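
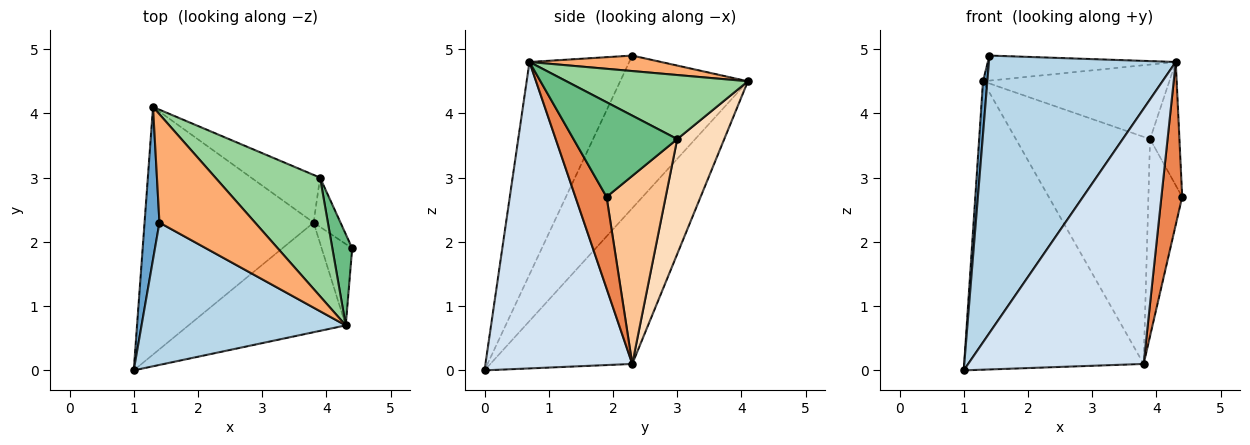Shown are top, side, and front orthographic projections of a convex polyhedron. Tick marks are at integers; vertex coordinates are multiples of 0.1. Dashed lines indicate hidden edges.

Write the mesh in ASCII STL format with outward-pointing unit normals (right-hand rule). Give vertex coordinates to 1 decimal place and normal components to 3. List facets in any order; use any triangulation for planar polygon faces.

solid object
 facet normal -0.995 -0.034 0.097
  outer loop
   vertex 1.4 2.3 4.9
   vertex 1.3 4.1 4.5
   vertex 1.0 0.0 0.0
  endloop
 endfacet
 facet normal -0.515 0.651 -0.559
  outer loop
   vertex 3.8 2.3 0.1
   vertex 1.0 0.0 0.0
   vertex 1.3 4.1 4.5
  endloop
 endfacet
 facet normal -0.429 -0.804 0.412
  outer loop
   vertex 4.3 0.7 4.8
   vertex 1.4 2.3 4.9
   vertex 1.0 0.0 0.0
  endloop
 endfacet
 facet normal 0.610 -0.728 -0.313
  outer loop
   vertex 4.3 0.7 4.8
   vertex 1.0 0.0 0.0
   vertex 3.8 2.3 0.1
  endloop
 endfacet
 facet normal 0.802 -0.535 -0.267
  outer loop
   vertex 4.3 0.7 4.8
   vertex 3.8 2.3 0.1
   vertex 4.4 1.9 2.7
  endloop
 endfacet
 facet normal 0.156 0.223 0.962
  outer loop
   vertex 4.3 0.7 4.8
   vertex 1.3 4.1 4.5
   vertex 1.4 2.3 4.9
  endloop
 endfacet
 facet normal 0.862 0.492 -0.123
  outer loop
   vertex 3.9 3.0 3.6
   vertex 4.4 1.9 2.7
   vertex 3.8 2.3 0.1
  endloop
 endfacet
 facet normal 0.324 0.926 -0.194
  outer loop
   vertex 3.9 3.0 3.6
   vertex 3.8 2.3 0.1
   vertex 1.3 4.1 4.5
  endloop
 endfacet
 facet normal 0.943 0.267 0.198
  outer loop
   vertex 3.9 3.0 3.6
   vertex 4.3 0.7 4.8
   vertex 4.4 1.9 2.7
  endloop
 endfacet
 facet normal 0.460 0.472 0.752
  outer loop
   vertex 3.9 3.0 3.6
   vertex 1.3 4.1 4.5
   vertex 4.3 0.7 4.8
  endloop
 endfacet
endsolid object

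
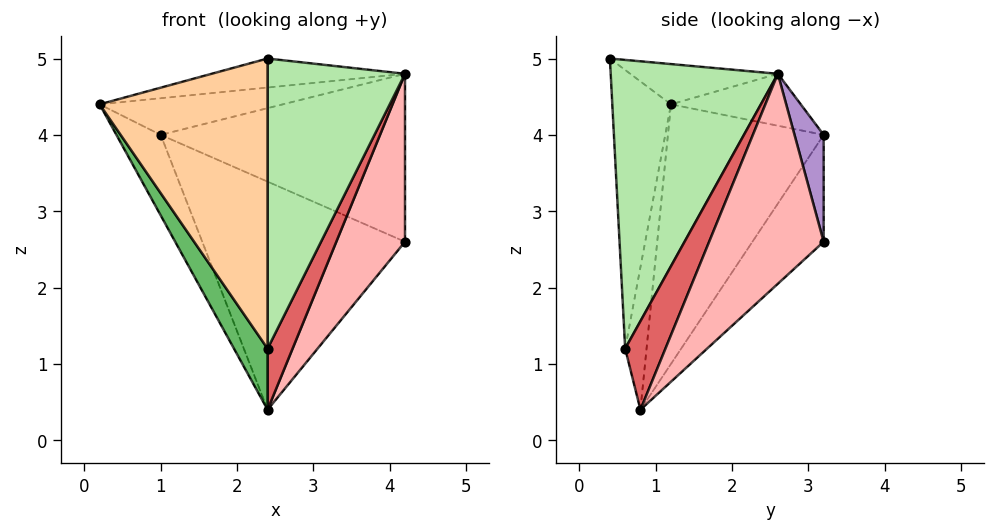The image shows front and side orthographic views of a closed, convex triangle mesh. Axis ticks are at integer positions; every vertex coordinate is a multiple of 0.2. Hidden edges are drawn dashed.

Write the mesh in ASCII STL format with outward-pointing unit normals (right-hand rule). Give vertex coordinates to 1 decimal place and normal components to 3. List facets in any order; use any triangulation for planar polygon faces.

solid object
 facet normal -0.177 0.232 0.957
  outer loop
   vertex 2.4 0.4 5.0
   vertex 4.2 2.6 4.8
   vertex 0.2 1.2 4.4
  endloop
 endfacet
 facet normal -0.187 0.264 0.946
  outer loop
   vertex 1.0 3.2 4.0
   vertex 0.2 1.2 4.4
   vertex 4.2 2.6 4.8
  endloop
 endfacet
 facet normal -0.841 0.239 -0.486
  outer loop
   vertex 1.0 3.2 4.0
   vertex 2.4 0.8 0.4
   vertex 0.2 1.2 4.4
  endloop
 endfacet
 facet normal -0.329 -0.943 -0.050
  outer loop
   vertex 2.4 0.6 1.2
   vertex 2.4 0.4 5.0
   vertex 0.2 1.2 4.4
  endloop
 endfacet
 facet normal -0.525 -0.825 -0.206
  outer loop
   vertex 2.4 0.6 1.2
   vertex 0.2 1.2 4.4
   vertex 2.4 0.8 0.4
  endloop
 endfacet
 facet normal 0.772 -0.635 -0.033
  outer loop
   vertex 2.4 0.6 1.2
   vertex 4.2 2.6 4.8
   vertex 2.4 0.4 5.0
  endloop
 endfacet
 facet normal 0.842 -0.523 -0.131
  outer loop
   vertex 2.4 0.6 1.2
   vertex 2.4 0.8 0.4
   vertex 4.2 2.6 4.8
  endloop
 endfacet
 facet normal 0.849 -0.510 -0.139
  outer loop
   vertex 4.2 3.2 2.6
   vertex 4.2 2.6 4.8
   vertex 2.4 0.8 0.4
  endloop
 endfacet
 facet normal 0.114 0.958 0.261
  outer loop
   vertex 4.2 3.2 2.6
   vertex 1.0 3.2 4.0
   vertex 4.2 2.6 4.8
  endloop
 endfacet
 facet normal -0.264 0.752 -0.604
  outer loop
   vertex 4.2 3.2 2.6
   vertex 2.4 0.8 0.4
   vertex 1.0 3.2 4.0
  endloop
 endfacet
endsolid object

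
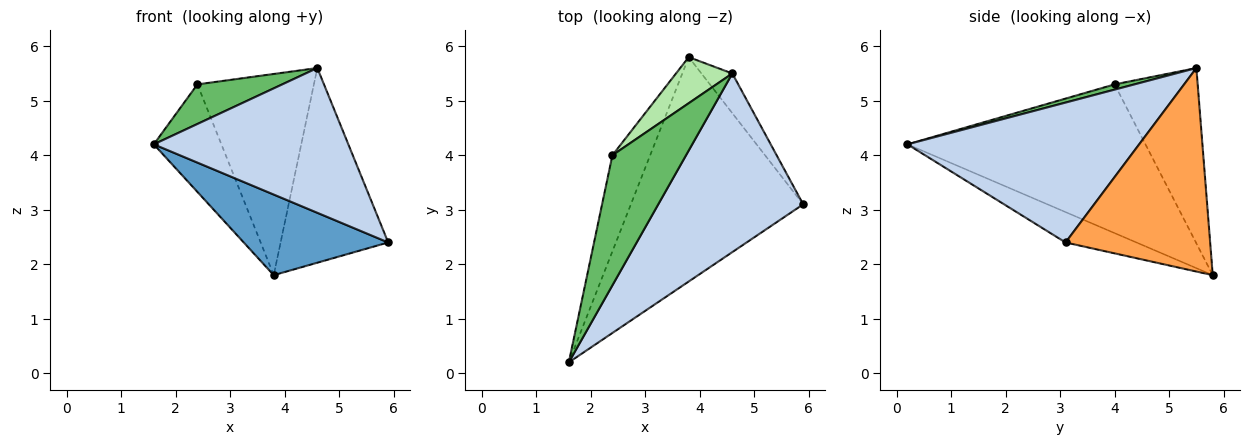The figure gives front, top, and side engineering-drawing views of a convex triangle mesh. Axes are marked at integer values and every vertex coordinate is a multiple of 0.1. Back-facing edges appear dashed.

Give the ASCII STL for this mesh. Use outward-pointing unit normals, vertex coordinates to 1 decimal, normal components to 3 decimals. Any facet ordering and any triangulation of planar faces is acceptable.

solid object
 facet normal -0.164 -0.334 -0.928
  outer loop
   vertex 3.8 5.8 1.8
   vertex 5.9 3.1 2.4
   vertex 1.6 0.2 4.2
  endloop
 endfacet
 facet normal 0.600 -0.504 0.622
  outer loop
   vertex 4.6 5.5 5.6
   vertex 1.6 0.2 4.2
   vertex 5.9 3.1 2.4
  endloop
 endfacet
 facet normal 0.796 0.593 -0.121
  outer loop
   vertex 4.6 5.5 5.6
   vertex 5.9 3.1 2.4
   vertex 3.8 5.8 1.8
  endloop
 endfacet
 facet normal -0.934 0.265 -0.237
  outer loop
   vertex 2.4 4.0 5.3
   vertex 3.8 5.8 1.8
   vertex 1.6 0.2 4.2
  endloop
 endfacet
 facet normal 0.068 -0.291 0.954
  outer loop
   vertex 2.4 4.0 5.3
   vertex 1.6 0.2 4.2
   vertex 4.6 5.5 5.6
  endloop
 endfacet
 facet normal -0.571 0.800 0.183
  outer loop
   vertex 2.4 4.0 5.3
   vertex 4.6 5.5 5.6
   vertex 3.8 5.8 1.8
  endloop
 endfacet
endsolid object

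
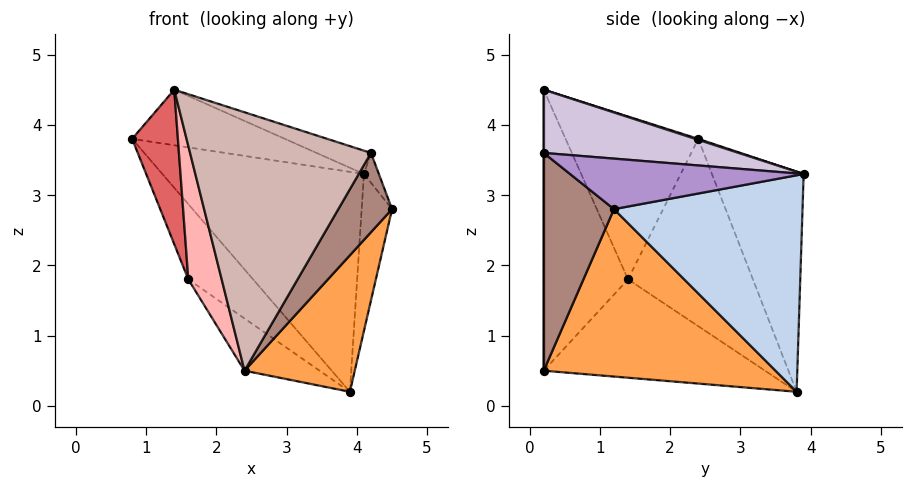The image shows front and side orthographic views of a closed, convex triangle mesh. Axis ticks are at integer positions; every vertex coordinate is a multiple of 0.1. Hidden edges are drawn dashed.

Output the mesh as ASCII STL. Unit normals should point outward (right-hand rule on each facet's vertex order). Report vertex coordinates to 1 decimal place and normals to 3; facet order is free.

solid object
 facet normal -0.414 0.910 -0.003
  outer loop
   vertex 3.9 3.8 0.2
   vertex 0.8 2.4 3.8
   vertex 4.1 3.9 3.3
  endloop
 endfacet
 facet normal 0.985 0.159 -0.069
  outer loop
   vertex 3.9 3.8 0.2
   vertex 4.1 3.9 3.3
   vertex 4.5 1.2 2.8
  endloop
 endfacet
 facet normal 0.761 -0.362 -0.538
  outer loop
   vertex 2.4 0.2 0.5
   vertex 3.9 3.8 0.2
   vertex 4.5 1.2 2.8
  endloop
 endfacet
 facet normal 0.006 0.305 0.952
  outer loop
   vertex 1.4 0.2 4.5
   vertex 4.1 3.9 3.3
   vertex 0.8 2.4 3.8
  endloop
 endfacet
 facet normal -0.766 0.397 -0.505
  outer loop
   vertex 1.6 1.4 1.8
   vertex 0.8 2.4 3.8
   vertex 3.9 3.8 0.2
  endloop
 endfacet
 facet normal -0.711 0.241 -0.660
  outer loop
   vertex 1.6 1.4 1.8
   vertex 3.9 3.8 0.2
   vertex 2.4 0.2 0.5
  endloop
 endfacet
 facet normal -0.924 -0.319 -0.210
  outer loop
   vertex 1.6 1.4 1.8
   vertex 1.4 0.2 4.5
   vertex 0.8 2.4 3.8
  endloop
 endfacet
 facet normal -0.906 -0.358 -0.226
  outer loop
   vertex 1.6 1.4 1.8
   vertex 2.4 0.2 0.5
   vertex 1.4 0.2 4.5
  endloop
 endfacet
 facet normal 0.909 0.058 0.413
  outer loop
   vertex 4.2 0.2 3.6
   vertex 4.5 1.2 2.8
   vertex 4.1 3.9 3.3
  endloop
 endfacet
 facet normal 0.305 0.085 0.949
  outer loop
   vertex 4.2 0.2 3.6
   vertex 4.1 3.9 3.3
   vertex 1.4 0.2 4.5
  endloop
 endfacet
 facet normal 0.721 -0.552 -0.419
  outer loop
   vertex 4.2 0.2 3.6
   vertex 2.4 0.2 0.5
   vertex 4.5 1.2 2.8
  endloop
 endfacet
 facet normal 0.000 -1.000 0.000
  outer loop
   vertex 4.2 0.2 3.6
   vertex 1.4 0.2 4.5
   vertex 2.4 0.2 0.5
  endloop
 endfacet
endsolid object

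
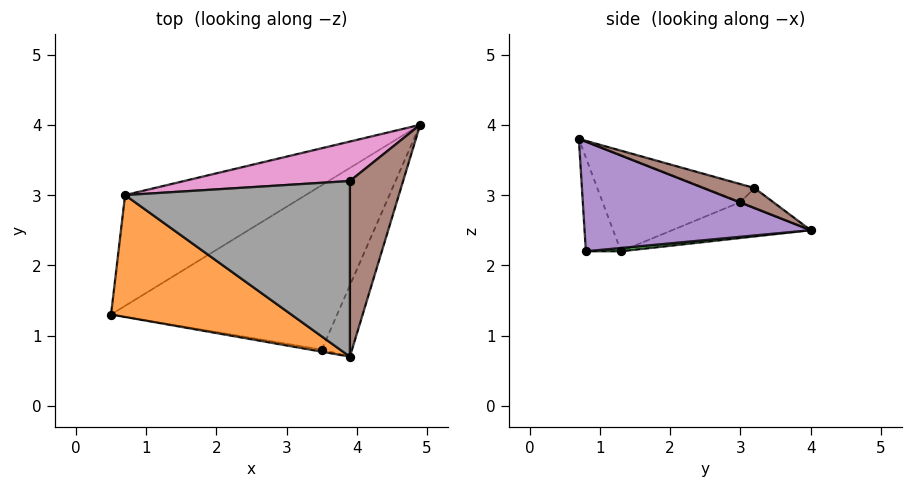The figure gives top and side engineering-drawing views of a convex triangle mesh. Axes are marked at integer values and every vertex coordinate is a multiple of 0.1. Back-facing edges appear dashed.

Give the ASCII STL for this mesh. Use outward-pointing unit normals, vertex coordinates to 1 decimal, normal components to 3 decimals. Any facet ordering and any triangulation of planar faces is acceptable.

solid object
 facet normal -0.179 0.393 -0.902
  outer loop
   vertex 0.7 3.0 2.9
   vertex 4.9 4.0 2.5
   vertex 0.5 1.3 2.2
  endloop
 endfacet
 facet normal -0.449 -0.295 0.844
  outer loop
   vertex 0.7 3.0 2.9
   vertex 0.5 1.3 2.2
   vertex 3.9 0.7 3.8
  endloop
 endfacet
 facet normal 0.015 0.087 -0.996
  outer loop
   vertex 3.5 0.8 2.2
   vertex 0.5 1.3 2.2
   vertex 4.9 4.0 2.5
  endloop
 endfacet
 facet normal -0.164 -0.986 -0.021
  outer loop
   vertex 3.5 0.8 2.2
   vertex 3.9 0.7 3.8
   vertex 0.5 1.3 2.2
  endloop
 endfacet
 facet normal 0.896 -0.369 -0.247
  outer loop
   vertex 3.5 0.8 2.2
   vertex 4.9 4.0 2.5
   vertex 3.9 0.7 3.8
  endloop
 endfacet
 facet normal 0.340 0.254 0.905
  outer loop
   vertex 3.9 3.2 3.1
   vertex 3.9 0.7 3.8
   vertex 4.9 4.0 2.5
  endloop
 endfacet
 facet normal -0.088 0.666 0.741
  outer loop
   vertex 3.9 3.2 3.1
   vertex 4.9 4.0 2.5
   vertex 0.7 3.0 2.9
  endloop
 endfacet
 facet normal -0.077 0.269 0.960
  outer loop
   vertex 3.9 3.2 3.1
   vertex 0.7 3.0 2.9
   vertex 3.9 0.7 3.8
  endloop
 endfacet
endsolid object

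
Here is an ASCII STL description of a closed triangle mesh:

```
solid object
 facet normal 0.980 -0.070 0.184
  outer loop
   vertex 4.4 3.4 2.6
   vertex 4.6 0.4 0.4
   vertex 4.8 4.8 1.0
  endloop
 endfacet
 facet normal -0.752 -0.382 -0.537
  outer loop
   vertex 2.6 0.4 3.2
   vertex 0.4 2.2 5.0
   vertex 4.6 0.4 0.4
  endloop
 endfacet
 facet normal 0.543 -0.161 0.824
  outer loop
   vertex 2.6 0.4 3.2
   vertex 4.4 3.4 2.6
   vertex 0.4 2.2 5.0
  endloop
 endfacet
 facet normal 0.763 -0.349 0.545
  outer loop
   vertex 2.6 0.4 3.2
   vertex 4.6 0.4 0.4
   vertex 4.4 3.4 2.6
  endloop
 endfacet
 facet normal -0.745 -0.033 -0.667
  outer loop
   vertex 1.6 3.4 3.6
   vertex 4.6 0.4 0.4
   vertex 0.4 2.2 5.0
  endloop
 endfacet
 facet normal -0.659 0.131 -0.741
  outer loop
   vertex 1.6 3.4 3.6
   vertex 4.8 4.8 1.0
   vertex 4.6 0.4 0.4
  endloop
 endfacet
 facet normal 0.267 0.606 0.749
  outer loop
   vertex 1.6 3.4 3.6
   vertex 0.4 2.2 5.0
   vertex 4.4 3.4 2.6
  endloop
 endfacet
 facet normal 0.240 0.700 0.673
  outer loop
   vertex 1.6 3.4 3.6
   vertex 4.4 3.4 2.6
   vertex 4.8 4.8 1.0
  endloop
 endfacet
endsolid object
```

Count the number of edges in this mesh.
12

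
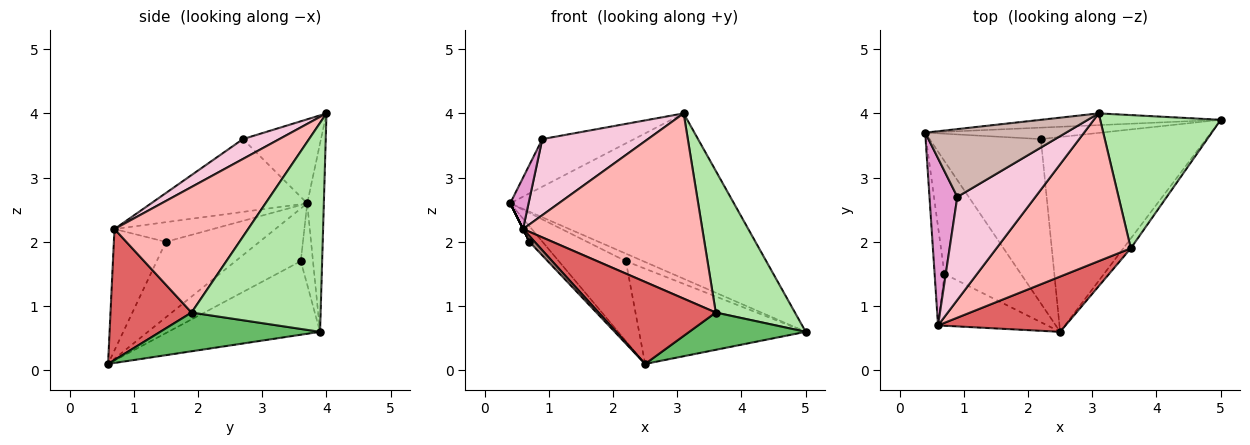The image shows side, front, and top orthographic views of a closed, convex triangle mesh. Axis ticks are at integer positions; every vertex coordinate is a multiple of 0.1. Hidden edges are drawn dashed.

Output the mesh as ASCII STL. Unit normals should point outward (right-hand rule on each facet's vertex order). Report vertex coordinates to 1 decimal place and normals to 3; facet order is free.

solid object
 facet normal -0.074 0.995 -0.071
  outer loop
   vertex 3.1 4.0 4.0
   vertex 5.0 3.9 0.6
   vertex 0.4 3.7 2.6
  endloop
 endfacet
 facet normal -0.361 0.513 -0.779
  outer loop
   vertex 2.2 3.6 1.7
   vertex 0.4 3.7 2.6
   vertex 5.0 3.9 0.6
  endloop
 endfacet
 facet normal -0.391 0.402 -0.828
  outer loop
   vertex 2.2 3.6 1.7
   vertex 2.5 0.6 0.1
   vertex 0.4 3.7 2.6
  endloop
 endfacet
 facet normal -0.371 0.408 -0.834
  outer loop
   vertex 2.2 3.6 1.7
   vertex 5.0 3.9 0.6
   vertex 2.5 0.6 0.1
  endloop
 endfacet
 facet normal 0.799 -0.582 -0.153
  outer loop
   vertex 3.6 1.9 0.9
   vertex 2.5 0.6 0.1
   vertex 5.0 3.9 0.6
  endloop
 endfacet
 facet normal 0.765 -0.469 0.441
  outer loop
   vertex 3.6 1.9 0.9
   vertex 5.0 3.9 0.6
   vertex 3.1 4.0 4.0
  endloop
 endfacet
 facet normal 0.498 -0.719 0.485
  outer loop
   vertex 3.6 1.9 0.9
   vertex 0.6 0.7 2.2
   vertex 2.5 0.6 0.1
  endloop
 endfacet
 facet normal 0.504 -0.675 0.539
  outer loop
   vertex 3.6 1.9 0.9
   vertex 3.1 4.0 4.0
   vertex 0.6 0.7 2.2
  endloop
 endfacet
 facet normal -0.699 0.098 -0.708
  outer loop
   vertex 0.7 1.5 2.0
   vertex 0.4 3.7 2.6
   vertex 2.5 0.6 0.1
  endloop
 endfacet
 facet normal -0.894 0.000 -0.447
  outer loop
   vertex 0.7 1.5 2.0
   vertex 0.6 0.7 2.2
   vertex 0.4 3.7 2.6
  endloop
 endfacet
 facet normal -0.741 -0.074 -0.667
  outer loop
   vertex 0.7 1.5 2.0
   vertex 2.5 0.6 0.1
   vertex 0.6 0.7 2.2
  endloop
 endfacet
 facet normal -0.439 0.516 0.736
  outer loop
   vertex 0.9 2.7 3.6
   vertex 3.1 4.0 4.0
   vertex 0.4 3.7 2.6
  endloop
 endfacet
 facet normal -0.928 -0.109 0.355
  outer loop
   vertex 0.9 2.7 3.6
   vertex 0.4 3.7 2.6
   vertex 0.6 0.7 2.2
  endloop
 endfacet
 facet normal 0.200 -0.582 0.788
  outer loop
   vertex 0.9 2.7 3.6
   vertex 0.6 0.7 2.2
   vertex 3.1 4.0 4.0
  endloop
 endfacet
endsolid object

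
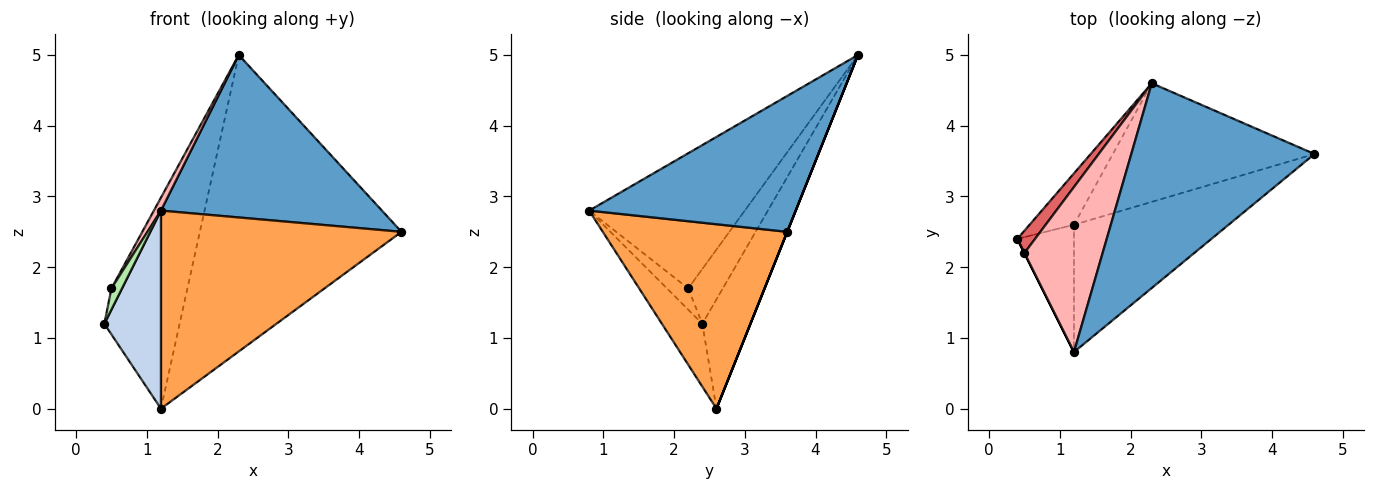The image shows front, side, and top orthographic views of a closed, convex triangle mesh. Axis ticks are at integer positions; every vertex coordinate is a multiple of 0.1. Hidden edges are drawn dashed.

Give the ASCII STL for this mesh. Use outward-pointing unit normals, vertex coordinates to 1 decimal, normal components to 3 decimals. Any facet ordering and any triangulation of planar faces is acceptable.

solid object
 facet normal 0.502 -0.538 0.677
  outer loop
   vertex 2.3 4.6 5.0
   vertex 1.2 0.8 2.8
   vertex 4.6 3.6 2.5
  endloop
 endfacet
 facet normal -0.515 -0.721 -0.464
  outer loop
   vertex 1.2 2.6 0.0
   vertex 1.2 0.8 2.8
   vertex 0.4 2.4 1.2
  endloop
 endfacet
 facet normal 0.542 -0.707 -0.454
  outer loop
   vertex 1.2 2.6 0.0
   vertex 4.6 3.6 2.5
   vertex 1.2 0.8 2.8
  endloop
 endfacet
 facet normal -0.526 0.823 -0.214
  outer loop
   vertex 1.2 2.6 0.0
   vertex 0.4 2.4 1.2
   vertex 2.3 4.6 5.0
  endloop
 endfacet
 facet normal 0.000 0.928 -0.371
  outer loop
   vertex 1.2 2.6 0.0
   vertex 2.3 4.6 5.0
   vertex 4.6 3.6 2.5
  endloop
 endfacet
 facet normal -0.894 -0.447 0.000
  outer loop
   vertex 0.5 2.2 1.7
   vertex 0.4 2.4 1.2
   vertex 1.2 0.8 2.8
  endloop
 endfacet
 facet normal -0.914 0.280 0.295
  outer loop
   vertex 0.5 2.2 1.7
   vertex 2.3 4.6 5.0
   vertex 0.4 2.4 1.2
  endloop
 endfacet
 facet normal -0.865 -0.039 0.500
  outer loop
   vertex 0.5 2.2 1.7
   vertex 1.2 0.8 2.8
   vertex 2.3 4.6 5.0
  endloop
 endfacet
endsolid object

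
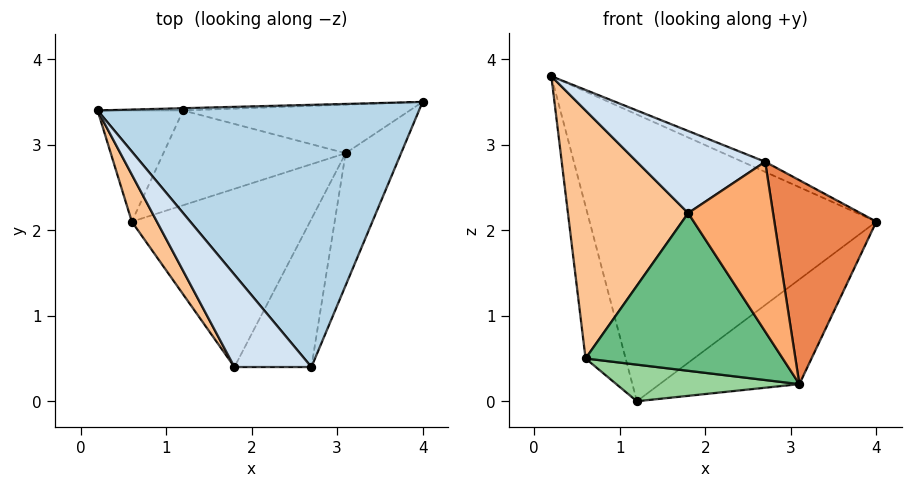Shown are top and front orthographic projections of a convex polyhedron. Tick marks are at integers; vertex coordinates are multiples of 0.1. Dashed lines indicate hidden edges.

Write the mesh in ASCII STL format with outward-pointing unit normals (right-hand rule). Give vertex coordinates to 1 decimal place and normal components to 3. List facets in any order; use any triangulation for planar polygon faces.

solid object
 facet normal -0.030 1.000 -0.008
  outer loop
   vertex 1.2 3.4 0.0
   vertex 0.2 3.4 3.8
   vertex 4.0 3.5 2.1
  endloop
 endfacet
 facet normal 0.272 0.873 -0.405
  outer loop
   vertex 3.1 2.9 0.2
   vertex 1.2 3.4 0.0
   vertex 4.0 3.5 2.1
  endloop
 endfacet
 facet normal 0.407 0.035 0.913
  outer loop
   vertex 2.7 0.4 2.8
   vertex 4.0 3.5 2.1
   vertex 0.2 3.4 3.8
  endloop
 endfacet
 facet normal -0.446 -0.595 0.669
  outer loop
   vertex 2.7 0.4 2.8
   vertex 0.2 3.4 3.8
   vertex 1.8 0.4 2.2
  endloop
 endfacet
 facet normal 0.863 -0.424 -0.275
  outer loop
   vertex 2.7 0.4 2.8
   vertex 3.1 2.9 0.2
   vertex 4.0 3.5 2.1
  endloop
 endfacet
 facet normal 0.401 -0.690 -0.602
  outer loop
   vertex 2.7 0.4 2.8
   vertex 1.8 0.4 2.2
   vertex 3.1 2.9 0.2
  endloop
 endfacet
 facet normal -0.856 -0.508 0.096
  outer loop
   vertex 0.6 2.1 0.5
   vertex 1.8 0.4 2.2
   vertex 0.2 3.4 3.8
  endloop
 endfacet
 facet normal -0.913 0.329 -0.240
  outer loop
   vertex 0.6 2.1 0.5
   vertex 0.2 3.4 3.8
   vertex 1.2 3.4 0.0
  endloop
 endfacet
 facet normal 0.121 -0.658 -0.743
  outer loop
   vertex 0.6 2.1 0.5
   vertex 3.1 2.9 0.2
   vertex 1.8 0.4 2.2
  endloop
 endfacet
 facet normal 0.003 -0.360 -0.933
  outer loop
   vertex 0.6 2.1 0.5
   vertex 1.2 3.4 0.0
   vertex 3.1 2.9 0.2
  endloop
 endfacet
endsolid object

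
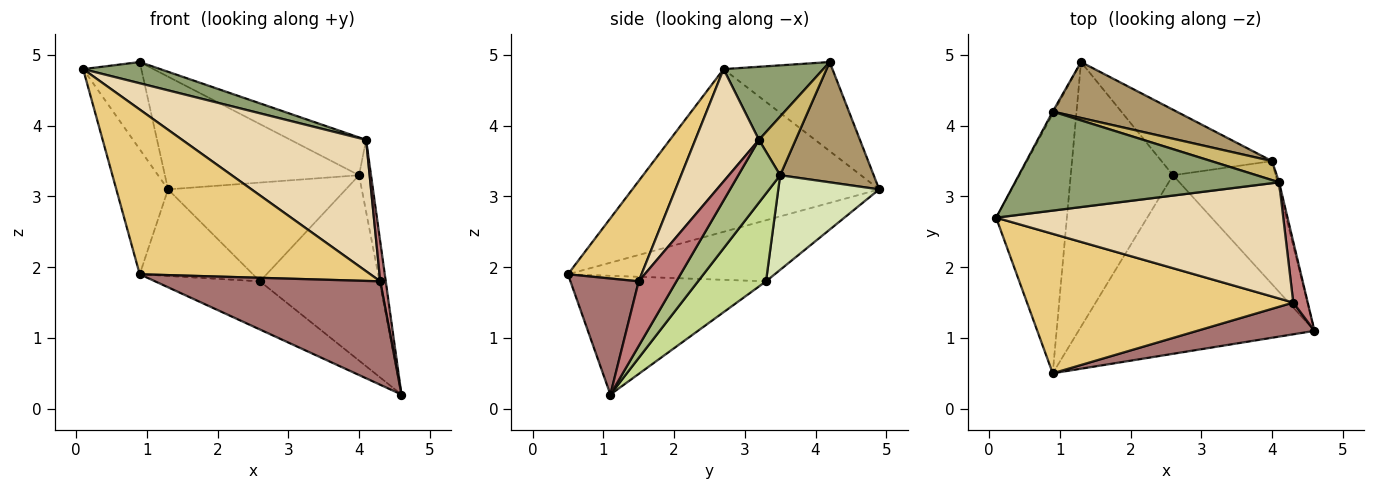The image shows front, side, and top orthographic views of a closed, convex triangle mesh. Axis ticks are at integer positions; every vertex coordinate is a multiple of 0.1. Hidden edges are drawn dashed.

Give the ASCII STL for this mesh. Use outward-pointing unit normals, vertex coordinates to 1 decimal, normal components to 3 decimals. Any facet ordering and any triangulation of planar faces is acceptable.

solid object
 facet normal -0.901 0.189 -0.392
  outer loop
   vertex 0.9 0.5 1.9
   vertex 0.1 2.7 4.8
   vertex 1.3 4.9 3.1
  endloop
 endfacet
 facet normal -0.437 0.234 -0.868
  outer loop
   vertex 2.6 3.3 1.8
   vertex 4.6 1.1 0.2
   vertex 0.9 0.5 1.9
  endloop
 endfacet
 facet normal -0.494 0.270 -0.826
  outer loop
   vertex 2.6 3.3 1.8
   vertex 0.9 0.5 1.9
   vertex 1.3 4.9 3.1
  endloop
 endfacet
 facet normal -0.882 0.471 -0.013
  outer loop
   vertex 0.9 4.2 4.9
   vertex 1.3 4.9 3.1
   vertex 0.1 2.7 4.8
  endloop
 endfacet
 facet normal 0.261 -0.202 0.944
  outer loop
   vertex 0.9 4.2 4.9
   vertex 0.1 2.7 4.8
   vertex 4.1 3.2 3.8
  endloop
 endfacet
 facet normal 0.961 0.275 -0.027
  outer loop
   vertex 4.0 3.5 3.3
   vertex 4.1 3.2 3.8
   vertex 4.6 1.1 0.2
  endloop
 endfacet
 facet normal 0.428 0.753 -0.500
  outer loop
   vertex 4.0 3.5 3.3
   vertex 4.6 1.1 0.2
   vertex 2.6 3.3 1.8
  endloop
 endfacet
 facet normal 0.428 0.753 -0.500
  outer loop
   vertex 4.0 3.5 3.3
   vertex 2.6 3.3 1.8
   vertex 1.3 4.9 3.1
  endloop
 endfacet
 facet normal 0.396 0.823 0.408
  outer loop
   vertex 4.0 3.5 3.3
   vertex 1.3 4.9 3.1
   vertex 0.9 4.2 4.9
  endloop
 endfacet
 facet normal 0.398 0.820 0.412
  outer loop
   vertex 4.0 3.5 3.3
   vertex 0.9 4.2 4.9
   vertex 4.1 3.2 3.8
  endloop
 endfacet
 facet normal 0.237 -0.742 0.628
  outer loop
   vertex 4.3 1.5 1.8
   vertex 0.1 2.7 4.8
   vertex 0.9 0.5 1.9
  endloop
 endfacet
 facet normal 0.251 -0.725 0.641
  outer loop
   vertex 4.3 1.5 1.8
   vertex 4.1 3.2 3.8
   vertex 0.1 2.7 4.8
  endloop
 endfacet
 facet normal 0.278 -0.918 0.282
  outer loop
   vertex 4.3 1.5 1.8
   vertex 0.9 0.5 1.9
   vertex 4.6 1.1 0.2
  endloop
 endfacet
 facet normal 0.966 -0.141 0.216
  outer loop
   vertex 4.3 1.5 1.8
   vertex 4.6 1.1 0.2
   vertex 4.1 3.2 3.8
  endloop
 endfacet
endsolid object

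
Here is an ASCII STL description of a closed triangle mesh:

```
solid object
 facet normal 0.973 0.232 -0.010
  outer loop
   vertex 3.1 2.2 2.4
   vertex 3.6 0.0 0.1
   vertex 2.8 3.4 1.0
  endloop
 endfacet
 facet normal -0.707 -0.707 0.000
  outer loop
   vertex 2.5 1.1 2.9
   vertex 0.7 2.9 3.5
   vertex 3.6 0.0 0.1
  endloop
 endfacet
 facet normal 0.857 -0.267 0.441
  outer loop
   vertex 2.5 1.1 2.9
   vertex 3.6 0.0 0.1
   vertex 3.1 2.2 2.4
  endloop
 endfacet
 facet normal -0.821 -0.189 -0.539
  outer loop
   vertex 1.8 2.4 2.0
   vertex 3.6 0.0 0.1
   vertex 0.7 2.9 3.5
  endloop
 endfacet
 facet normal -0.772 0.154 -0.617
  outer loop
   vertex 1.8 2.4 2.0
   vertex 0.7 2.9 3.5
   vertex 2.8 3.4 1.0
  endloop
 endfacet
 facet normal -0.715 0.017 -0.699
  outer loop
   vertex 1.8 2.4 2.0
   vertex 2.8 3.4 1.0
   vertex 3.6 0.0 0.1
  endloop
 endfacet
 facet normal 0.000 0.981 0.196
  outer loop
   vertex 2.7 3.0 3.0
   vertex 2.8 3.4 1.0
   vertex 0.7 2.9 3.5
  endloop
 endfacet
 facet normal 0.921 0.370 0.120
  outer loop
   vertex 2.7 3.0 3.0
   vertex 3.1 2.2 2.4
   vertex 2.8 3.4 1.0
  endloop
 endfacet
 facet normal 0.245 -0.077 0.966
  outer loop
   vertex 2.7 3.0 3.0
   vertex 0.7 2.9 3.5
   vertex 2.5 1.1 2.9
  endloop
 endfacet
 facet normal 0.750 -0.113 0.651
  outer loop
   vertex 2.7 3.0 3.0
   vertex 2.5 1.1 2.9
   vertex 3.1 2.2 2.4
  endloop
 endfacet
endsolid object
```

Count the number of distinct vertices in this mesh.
7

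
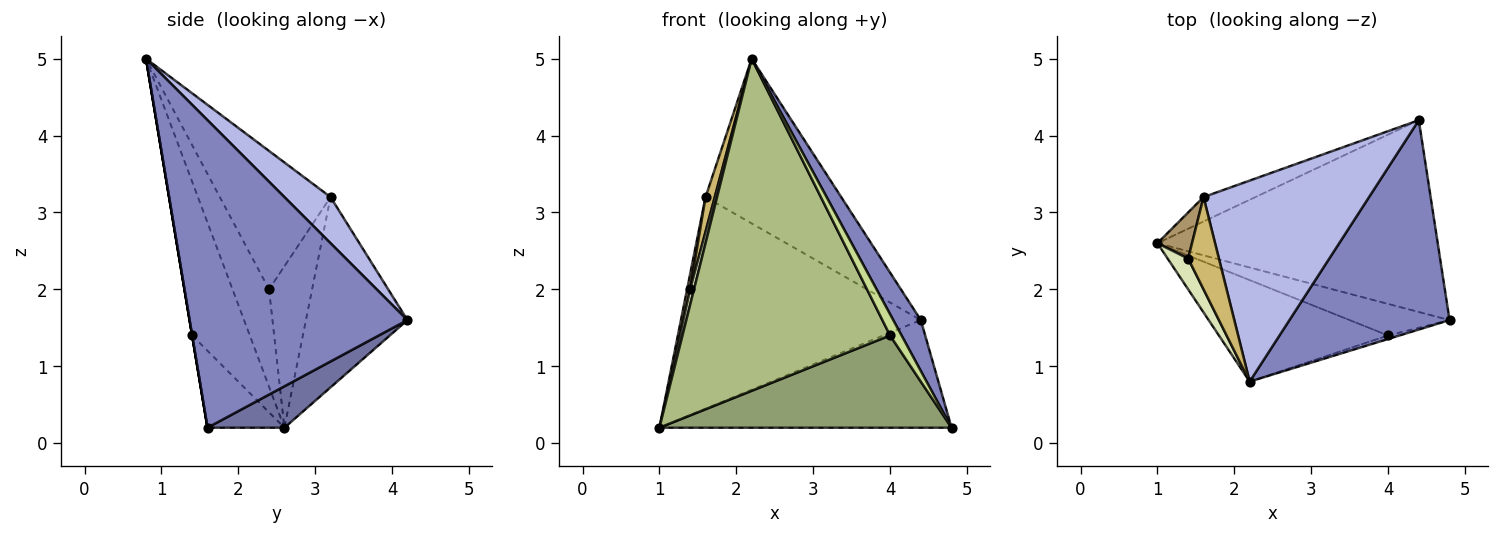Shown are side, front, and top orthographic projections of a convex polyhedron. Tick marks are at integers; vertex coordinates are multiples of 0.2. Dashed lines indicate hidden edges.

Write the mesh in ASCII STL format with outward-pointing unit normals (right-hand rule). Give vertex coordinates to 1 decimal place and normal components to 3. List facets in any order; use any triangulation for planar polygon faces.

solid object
 facet normal 0.128 0.485 -0.865
  outer loop
   vertex 4.4 4.2 1.6
   vertex 4.8 1.6 0.2
   vertex 1.0 2.6 0.2
  endloop
 endfacet
 facet normal 0.881 -0.111 0.459
  outer loop
   vertex 2.2 0.8 5.0
   vertex 4.8 1.6 0.2
   vertex 4.4 4.2 1.6
  endloop
 endfacet
 facet normal -0.387 0.916 -0.106
  outer loop
   vertex 1.6 3.2 3.2
   vertex 4.4 4.2 1.6
   vertex 1.0 2.6 0.2
  endloop
 endfacet
 facet normal 0.211 0.620 0.756
  outer loop
   vertex 1.6 3.2 3.2
   vertex 2.2 0.8 5.0
   vertex 4.4 4.2 1.6
  endloop
 endfacet
 facet normal -0.242 -0.918 -0.314
  outer loop
   vertex 4.0 1.4 1.4
   vertex 1.0 2.6 0.2
   vertex 4.8 1.6 0.2
  endloop
 endfacet
 facet normal -0.257 -0.924 -0.282
  outer loop
   vertex 4.0 1.4 1.4
   vertex 2.2 0.8 5.0
   vertex 1.0 2.6 0.2
  endloop
 endfacet
 facet normal 0.000 -0.986 -0.164
  outer loop
   vertex 4.0 1.4 1.4
   vertex 4.8 1.6 0.2
   vertex 2.2 0.8 5.0
  endloop
 endfacet
 facet normal -0.973 -0.102 0.205
  outer loop
   vertex 1.4 2.4 2.0
   vertex 1.0 2.6 0.2
   vertex 2.2 0.8 5.0
  endloop
 endfacet
 facet normal -0.975 -0.070 0.209
  outer loop
   vertex 1.4 2.4 2.0
   vertex 1.6 3.2 3.2
   vertex 1.0 2.6 0.2
  endloop
 endfacet
 facet normal -0.973 -0.081 0.216
  outer loop
   vertex 1.4 2.4 2.0
   vertex 2.2 0.8 5.0
   vertex 1.6 3.2 3.2
  endloop
 endfacet
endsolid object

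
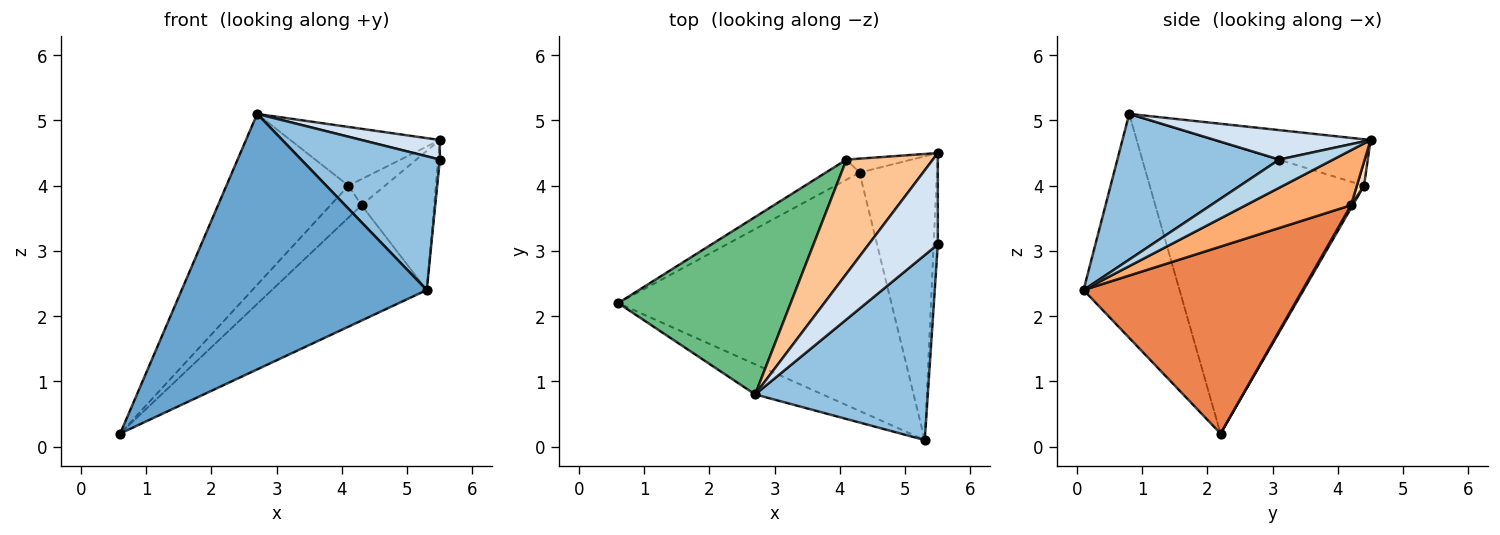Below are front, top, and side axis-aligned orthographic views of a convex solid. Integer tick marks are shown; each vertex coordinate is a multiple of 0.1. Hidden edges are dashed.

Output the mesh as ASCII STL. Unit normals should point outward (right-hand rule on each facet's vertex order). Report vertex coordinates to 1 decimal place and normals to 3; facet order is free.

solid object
 facet normal -0.362 -0.926 -0.109
  outer loop
   vertex 2.7 0.8 5.1
   vertex 0.6 2.2 0.2
   vertex 5.3 0.1 2.4
  endloop
 endfacet
 facet normal 0.564 -0.484 0.669
  outer loop
   vertex 2.7 0.8 5.1
   vertex 5.3 0.1 2.4
   vertex 5.5 3.1 4.4
  endloop
 endfacet
 facet normal 0.989 0.031 -0.146
  outer loop
   vertex 5.5 4.5 4.7
   vertex 5.5 3.1 4.4
   vertex 5.3 0.1 2.4
  endloop
 endfacet
 facet normal 0.385 -0.193 0.903
  outer loop
   vertex 5.5 4.5 4.7
   vertex 2.7 0.8 5.1
   vertex 5.5 3.1 4.4
  endloop
 endfacet
 facet normal 0.524 0.371 -0.766
  outer loop
   vertex 4.3 4.2 3.7
   vertex 5.3 0.1 2.4
   vertex 0.6 2.2 0.2
  endloop
 endfacet
 facet normal 0.538 0.371 -0.757
  outer loop
   vertex 4.3 4.2 3.7
   vertex 5.5 4.5 4.7
   vertex 5.3 0.1 2.4
  endloop
 endfacet
 facet normal -0.431 0.413 0.803
  outer loop
   vertex 4.1 4.4 4.0
   vertex 2.7 0.8 5.1
   vertex 5.5 4.5 4.7
  endloop
 endfacet
 facet normal 0.171 0.869 -0.465
  outer loop
   vertex 4.1 4.4 4.0
   vertex 5.5 4.5 4.7
   vertex 4.3 4.2 3.7
  endloop
 endfacet
 facet normal -0.773 0.440 0.457
  outer loop
   vertex 4.1 4.4 4.0
   vertex 0.6 2.2 0.2
   vertex 2.7 0.8 5.1
  endloop
 endfacet
 facet normal 0.047 0.845 -0.532
  outer loop
   vertex 4.1 4.4 4.0
   vertex 4.3 4.2 3.7
   vertex 0.6 2.2 0.2
  endloop
 endfacet
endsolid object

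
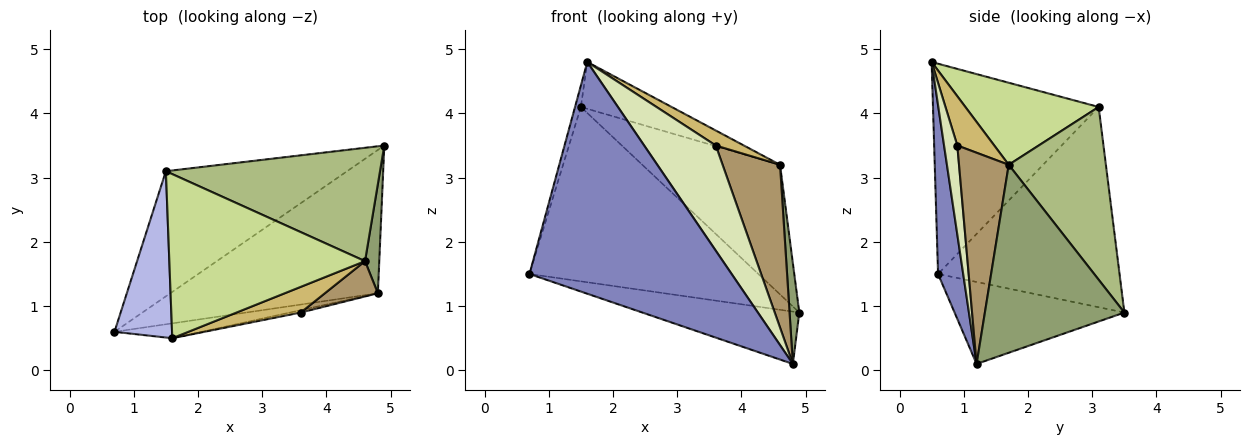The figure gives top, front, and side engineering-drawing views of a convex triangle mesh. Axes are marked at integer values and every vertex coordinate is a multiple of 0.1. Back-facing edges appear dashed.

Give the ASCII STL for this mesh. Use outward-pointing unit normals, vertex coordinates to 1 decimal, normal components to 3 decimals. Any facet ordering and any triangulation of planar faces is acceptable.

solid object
 facet normal -0.348 0.321 -0.881
  outer loop
   vertex 4.8 1.2 0.1
   vertex 0.7 0.6 1.5
   vertex 4.9 3.5 0.9
  endloop
 endfacet
 facet normal 0.123 -0.990 -0.064
  outer loop
   vertex 1.6 0.5 4.8
   vertex 0.7 0.6 1.5
   vertex 4.8 1.2 0.1
  endloop
 endfacet
 facet normal -0.542 0.683 -0.490
  outer loop
   vertex 1.5 3.1 4.1
   vertex 4.9 3.5 0.9
   vertex 0.7 0.6 1.5
  endloop
 endfacet
 facet normal -0.964 0.034 0.264
  outer loop
   vertex 1.5 3.1 4.1
   vertex 0.7 0.6 1.5
   vertex 1.6 0.5 4.8
  endloop
 endfacet
 facet normal 0.995 -0.069 0.075
  outer loop
   vertex 4.6 1.7 3.2
   vertex 4.8 1.2 0.1
   vertex 4.9 3.5 0.9
  endloop
 endfacet
 facet normal 0.469 0.665 0.581
  outer loop
   vertex 4.6 1.7 3.2
   vertex 4.9 3.5 0.9
   vertex 1.5 3.1 4.1
  endloop
 endfacet
 facet normal 0.374 0.255 0.892
  outer loop
   vertex 4.6 1.7 3.2
   vertex 1.5 3.1 4.1
   vertex 1.6 0.5 4.8
  endloop
 endfacet
 facet normal 0.182 -0.983 -0.023
  outer loop
   vertex 3.6 0.9 3.5
   vertex 1.6 0.5 4.8
   vertex 4.8 1.2 0.1
  endloop
 endfacet
 facet normal 0.646 -0.746 0.162
  outer loop
   vertex 3.6 0.9 3.5
   vertex 4.8 1.2 0.1
   vertex 4.6 1.7 3.2
  endloop
 endfacet
 facet normal 0.552 -0.420 0.720
  outer loop
   vertex 3.6 0.9 3.5
   vertex 4.6 1.7 3.2
   vertex 1.6 0.5 4.8
  endloop
 endfacet
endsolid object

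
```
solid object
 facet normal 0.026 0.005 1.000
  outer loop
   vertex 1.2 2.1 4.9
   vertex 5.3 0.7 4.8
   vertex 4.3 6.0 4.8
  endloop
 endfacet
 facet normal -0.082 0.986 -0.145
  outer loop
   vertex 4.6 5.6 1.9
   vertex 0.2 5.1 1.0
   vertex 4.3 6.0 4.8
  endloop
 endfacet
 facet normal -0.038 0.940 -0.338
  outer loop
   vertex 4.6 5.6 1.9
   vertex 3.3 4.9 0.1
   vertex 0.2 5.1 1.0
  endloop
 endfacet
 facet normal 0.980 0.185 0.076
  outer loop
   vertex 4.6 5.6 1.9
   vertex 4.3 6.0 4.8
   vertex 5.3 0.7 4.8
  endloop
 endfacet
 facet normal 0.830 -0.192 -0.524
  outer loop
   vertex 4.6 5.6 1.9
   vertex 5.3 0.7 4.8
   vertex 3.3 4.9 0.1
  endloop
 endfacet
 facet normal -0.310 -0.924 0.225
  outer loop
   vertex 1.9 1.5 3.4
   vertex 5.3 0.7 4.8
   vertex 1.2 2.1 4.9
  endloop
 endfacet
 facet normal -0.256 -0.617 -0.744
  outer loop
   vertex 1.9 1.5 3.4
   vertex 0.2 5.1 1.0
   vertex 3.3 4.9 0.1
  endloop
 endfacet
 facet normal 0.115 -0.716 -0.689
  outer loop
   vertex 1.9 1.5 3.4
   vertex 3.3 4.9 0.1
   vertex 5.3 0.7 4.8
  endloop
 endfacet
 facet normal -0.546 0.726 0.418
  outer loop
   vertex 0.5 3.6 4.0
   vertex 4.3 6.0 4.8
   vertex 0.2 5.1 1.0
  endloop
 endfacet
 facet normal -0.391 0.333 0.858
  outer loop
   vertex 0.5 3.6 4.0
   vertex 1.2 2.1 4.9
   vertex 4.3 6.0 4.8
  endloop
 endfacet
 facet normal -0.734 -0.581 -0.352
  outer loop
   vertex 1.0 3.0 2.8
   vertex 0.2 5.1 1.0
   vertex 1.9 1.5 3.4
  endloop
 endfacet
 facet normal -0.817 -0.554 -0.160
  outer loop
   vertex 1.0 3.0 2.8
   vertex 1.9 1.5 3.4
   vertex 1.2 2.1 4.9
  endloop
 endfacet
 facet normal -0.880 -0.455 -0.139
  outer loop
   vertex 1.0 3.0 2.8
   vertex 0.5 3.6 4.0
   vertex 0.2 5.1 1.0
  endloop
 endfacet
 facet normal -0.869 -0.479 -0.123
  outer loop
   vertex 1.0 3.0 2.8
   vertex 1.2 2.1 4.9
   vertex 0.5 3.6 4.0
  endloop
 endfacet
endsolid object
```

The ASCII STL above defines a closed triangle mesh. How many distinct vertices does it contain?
9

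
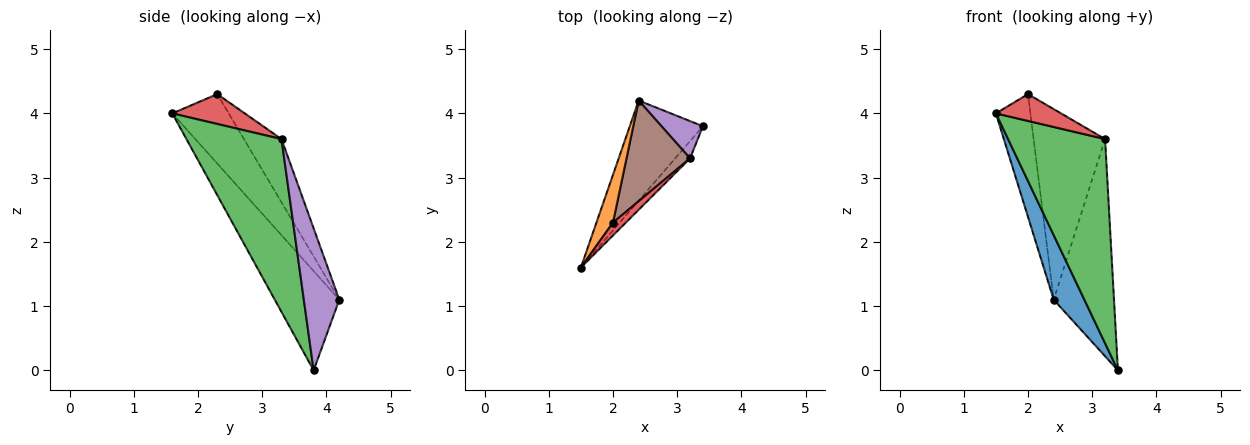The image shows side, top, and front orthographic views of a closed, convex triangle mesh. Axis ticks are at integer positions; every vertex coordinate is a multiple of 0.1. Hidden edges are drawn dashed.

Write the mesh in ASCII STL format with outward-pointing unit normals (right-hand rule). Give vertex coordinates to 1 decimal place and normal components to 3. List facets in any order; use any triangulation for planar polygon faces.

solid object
 facet normal -0.752 -0.357 -0.554
  outer loop
   vertex 2.4 4.2 1.1
   vertex 3.4 3.8 0.0
   vertex 1.5 1.6 4.0
  endloop
 endfacet
 facet normal -0.836 0.512 0.199
  outer loop
   vertex 2.0 2.3 4.3
   vertex 2.4 4.2 1.1
   vertex 1.5 1.6 4.0
  endloop
 endfacet
 facet normal 0.699 -0.713 -0.060
  outer loop
   vertex 3.2 3.3 3.6
   vertex 1.5 1.6 4.0
   vertex 3.4 3.8 0.0
  endloop
 endfacet
 facet normal 0.708 -0.637 0.305
  outer loop
   vertex 3.2 3.3 3.6
   vertex 2.0 2.3 4.3
   vertex 1.5 1.6 4.0
  endloop
 endfacet
 facet normal 0.502 0.852 0.146
  outer loop
   vertex 3.2 3.3 3.6
   vertex 3.4 3.8 0.0
   vertex 2.4 4.2 1.1
  endloop
 endfacet
 facet normal -0.421 0.802 0.424
  outer loop
   vertex 3.2 3.3 3.6
   vertex 2.4 4.2 1.1
   vertex 2.0 2.3 4.3
  endloop
 endfacet
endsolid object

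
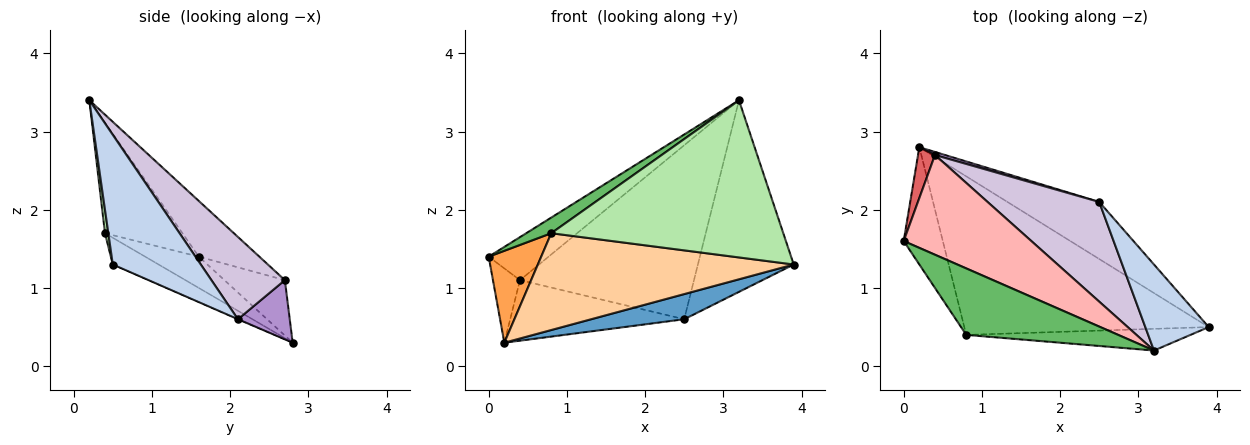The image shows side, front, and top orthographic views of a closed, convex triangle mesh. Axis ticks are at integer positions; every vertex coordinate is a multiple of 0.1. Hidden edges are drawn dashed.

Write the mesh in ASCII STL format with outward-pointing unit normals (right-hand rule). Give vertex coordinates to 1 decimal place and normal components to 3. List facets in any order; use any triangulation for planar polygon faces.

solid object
 facet normal -0.003 -0.403 -0.915
  outer loop
   vertex 2.5 2.1 0.6
   vertex 3.9 0.5 1.3
   vertex 0.2 2.8 0.3
  endloop
 endfacet
 facet normal 0.642 0.699 0.314
  outer loop
   vertex 2.5 2.1 0.6
   vertex 3.2 0.2 3.4
   vertex 3.9 0.5 1.3
  endloop
 endfacet
 facet normal -0.533 -0.522 -0.666
  outer loop
   vertex 0.8 0.4 1.7
   vertex 0.0 1.6 1.4
   vertex 0.2 2.8 0.3
  endloop
 endfacet
 facet normal -0.093 -0.519 -0.850
  outer loop
   vertex 0.8 0.4 1.7
   vertex 0.2 2.8 0.3
   vertex 3.9 0.5 1.3
  endloop
 endfacet
 facet normal -0.578 -0.187 0.794
  outer loop
   vertex 0.8 0.4 1.7
   vertex 3.2 0.2 3.4
   vertex 0.0 1.6 1.4
  endloop
 endfacet
 facet normal 0.014 -0.991 -0.137
  outer loop
   vertex 0.8 0.4 1.7
   vertex 3.9 0.5 1.3
   vertex 3.2 0.2 3.4
  endloop
 endfacet
 facet normal -0.879 0.393 0.269
  outer loop
   vertex 0.4 2.7 1.1
   vertex 0.2 2.8 0.3
   vertex 0.0 1.6 1.4
  endloop
 endfacet
 facet normal -0.372 0.368 0.852
  outer loop
   vertex 0.4 2.7 1.1
   vertex 0.0 1.6 1.4
   vertex 3.2 0.2 3.4
  endloop
 endfacet
 facet normal 0.285 0.957 0.048
  outer loop
   vertex 0.4 2.7 1.1
   vertex 2.5 2.1 0.6
   vertex 0.2 2.8 0.3
  endloop
 endfacet
 facet normal 0.344 0.815 0.467
  outer loop
   vertex 0.4 2.7 1.1
   vertex 3.2 0.2 3.4
   vertex 2.5 2.1 0.6
  endloop
 endfacet
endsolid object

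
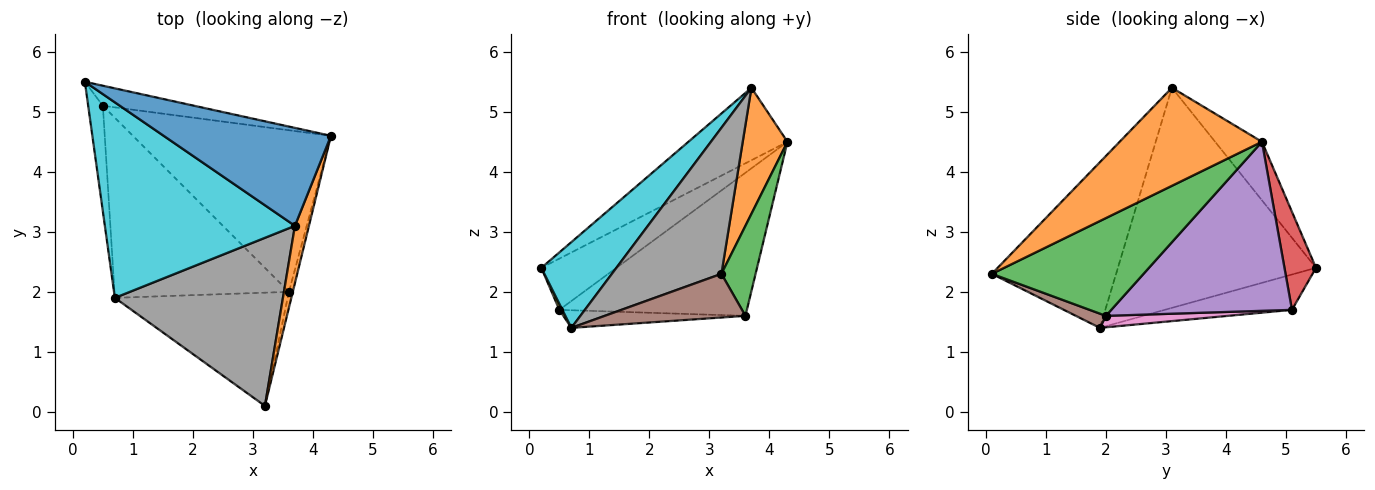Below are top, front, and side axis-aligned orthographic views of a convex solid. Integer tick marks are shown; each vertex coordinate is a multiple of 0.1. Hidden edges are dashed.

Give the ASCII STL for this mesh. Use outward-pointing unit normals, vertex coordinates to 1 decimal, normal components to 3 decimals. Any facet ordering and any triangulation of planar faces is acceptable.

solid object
 facet normal -0.271 0.573 0.774
  outer loop
   vertex 3.7 3.1 5.4
   vertex 4.3 4.6 4.5
   vertex 0.2 5.5 2.4
  endloop
 endfacet
 facet normal 0.945 -0.297 0.135
  outer loop
   vertex 3.7 3.1 5.4
   vertex 3.2 0.1 2.3
   vertex 4.3 4.6 4.5
  endloop
 endfacet
 facet normal 0.975 -0.219 -0.039
  outer loop
   vertex 3.6 2.0 1.6
   vertex 4.3 4.6 4.5
   vertex 3.2 0.1 2.3
  endloop
 endfacet
 facet normal 0.364 0.867 -0.339
  outer loop
   vertex 0.5 5.1 1.7
   vertex 0.2 5.5 2.4
   vertex 4.3 4.6 4.5
  endloop
 endfacet
 facet normal 0.538 0.559 -0.631
  outer loop
   vertex 0.5 5.1 1.7
   vertex 4.3 4.6 4.5
   vertex 3.6 2.0 1.6
  endloop
 endfacet
 facet normal 0.077 -0.359 -0.930
  outer loop
   vertex 0.7 1.9 1.4
   vertex 3.6 2.0 1.6
   vertex 3.2 0.1 2.3
  endloop
 endfacet
 facet normal 0.065 0.097 -0.993
  outer loop
   vertex 0.7 1.9 1.4
   vertex 0.5 5.1 1.7
   vertex 3.6 2.0 1.6
  endloop
 endfacet
 facet normal -0.597 -0.526 0.606
  outer loop
   vertex 0.7 1.9 1.4
   vertex 3.2 0.1 2.3
   vertex 3.7 3.1 5.4
  endloop
 endfacet
 facet normal -0.923 -0.022 -0.383
  outer loop
   vertex 0.7 1.9 1.4
   vertex 0.2 5.5 2.4
   vertex 0.5 5.1 1.7
  endloop
 endfacet
 facet normal -0.728 -0.276 0.628
  outer loop
   vertex 0.7 1.9 1.4
   vertex 3.7 3.1 5.4
   vertex 0.2 5.5 2.4
  endloop
 endfacet
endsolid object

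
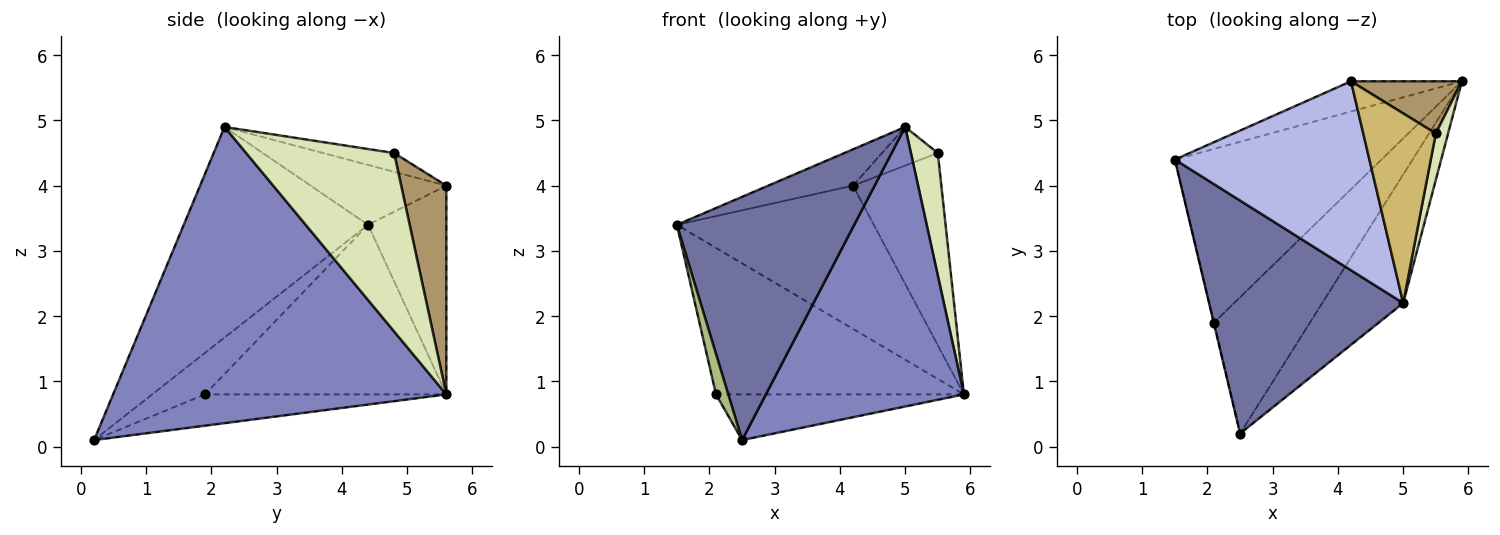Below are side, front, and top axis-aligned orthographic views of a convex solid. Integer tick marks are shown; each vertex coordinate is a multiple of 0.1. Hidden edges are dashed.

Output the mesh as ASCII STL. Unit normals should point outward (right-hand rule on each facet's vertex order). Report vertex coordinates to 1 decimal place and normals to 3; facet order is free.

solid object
 facet normal -0.600 -0.578 0.553
  outer loop
   vertex 5.0 2.2 4.9
   vertex 1.5 4.4 3.4
   vertex 2.5 0.2 0.1
  endloop
 endfacet
 facet normal 0.837 -0.497 -0.229
  outer loop
   vertex 5.0 2.2 4.9
   vertex 2.5 0.2 0.1
   vertex 5.9 5.6 0.8
  endloop
 endfacet
 facet normal -0.362 0.912 -0.193
  outer loop
   vertex 4.2 5.6 4.0
   vertex 5.9 5.6 0.8
   vertex 1.5 4.4 3.4
  endloop
 endfacet
 facet normal -0.289 0.181 0.940
  outer loop
   vertex 4.2 5.6 4.0
   vertex 1.5 4.4 3.4
   vertex 5.0 2.2 4.9
  endloop
 endfacet
 facet normal -0.532 0.546 -0.648
  outer loop
   vertex 2.1 1.9 0.8
   vertex 1.5 4.4 3.4
   vertex 5.9 5.6 0.8
  endloop
 endfacet
 facet normal -0.974 -0.226 -0.007
  outer loop
   vertex 2.1 1.9 0.8
   vertex 2.5 0.2 0.1
   vertex 1.5 4.4 3.4
  endloop
 endfacet
 facet normal -0.295 0.303 -0.906
  outer loop
   vertex 2.1 1.9 0.8
   vertex 5.9 5.6 0.8
   vertex 2.5 0.2 0.1
  endloop
 endfacet
 facet normal 0.982 -0.178 0.068
  outer loop
   vertex 5.5 4.8 4.5
   vertex 5.0 2.2 4.9
   vertex 5.9 5.6 0.8
  endloop
 endfacet
 facet normal 0.442 0.866 0.235
  outer loop
   vertex 5.5 4.8 4.5
   vertex 5.9 5.6 0.8
   vertex 4.2 5.6 4.0
  endloop
 endfacet
 facet normal -0.246 0.193 0.950
  outer loop
   vertex 5.5 4.8 4.5
   vertex 4.2 5.6 4.0
   vertex 5.0 2.2 4.9
  endloop
 endfacet
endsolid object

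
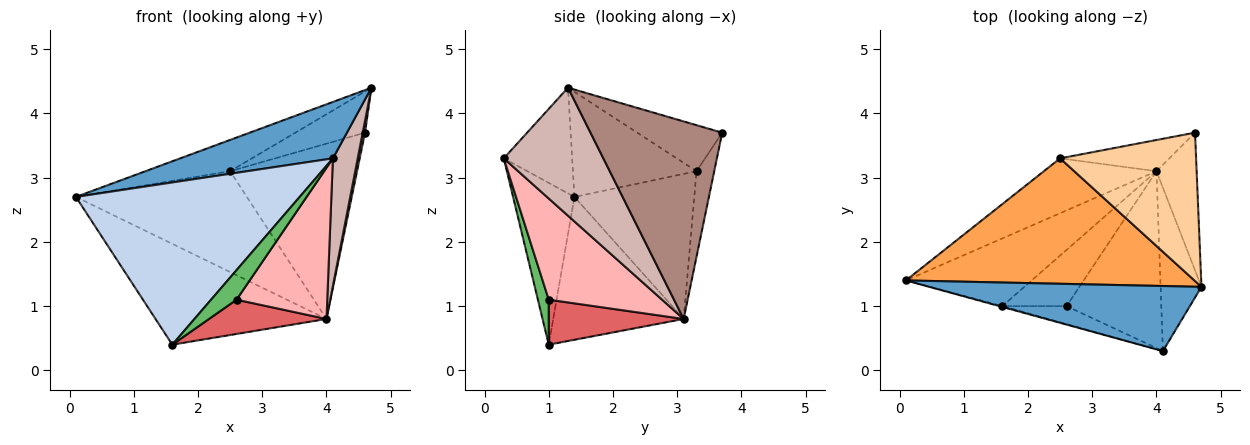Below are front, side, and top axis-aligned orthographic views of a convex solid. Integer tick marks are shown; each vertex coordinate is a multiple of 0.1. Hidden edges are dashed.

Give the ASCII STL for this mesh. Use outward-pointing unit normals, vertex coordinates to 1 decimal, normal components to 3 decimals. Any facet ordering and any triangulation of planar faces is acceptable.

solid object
 facet normal -0.282 -0.629 0.725
  outer loop
   vertex 4.1 0.3 3.3
   vertex 4.7 1.3 4.4
   vertex 0.1 1.4 2.7
  endloop
 endfacet
 facet normal -0.264 -0.964 -0.005
  outer loop
   vertex 4.1 0.3 3.3
   vertex 0.1 1.4 2.7
   vertex 1.6 1.0 0.4
  endloop
 endfacet
 facet normal -0.333 0.228 0.915
  outer loop
   vertex 2.5 3.3 3.1
   vertex 0.1 1.4 2.7
   vertex 4.7 1.3 4.4
  endloop
 endfacet
 facet normal -0.310 0.254 0.916
  outer loop
   vertex 2.5 3.3 3.1
   vertex 4.7 1.3 4.4
   vertex 4.6 3.7 3.7
  endloop
 endfacet
 facet normal 0.342 -0.803 -0.489
  outer loop
   vertex 2.6 1.0 1.1
   vertex 4.1 0.3 3.3
   vertex 1.6 1.0 0.4
  endloop
 endfacet
 facet normal -0.136 0.975 -0.174
  outer loop
   vertex 4.0 3.1 0.8
   vertex 2.5 3.3 3.1
   vertex 4.6 3.7 3.7
  endloop
 endfacet
 facet normal 0.513 -0.447 -0.733
  outer loop
   vertex 4.0 3.1 0.8
   vertex 2.6 1.0 1.1
   vertex 1.6 1.0 0.4
  endloop
 endfacet
 facet normal 0.630 -0.504 -0.590
  outer loop
   vertex 4.0 3.1 0.8
   vertex 4.1 0.3 3.3
   vertex 2.6 1.0 1.1
  endloop
 endfacet
 facet normal -0.535 0.701 -0.471
  outer loop
   vertex 4.0 3.1 0.8
   vertex 1.6 1.0 0.4
   vertex 0.1 1.4 2.7
  endloop
 endfacet
 facet normal -0.524 0.748 -0.407
  outer loop
   vertex 4.0 3.1 0.8
   vertex 0.1 1.4 2.7
   vertex 2.5 3.3 3.1
  endloop
 endfacet
 facet normal 0.980 -0.017 -0.199
  outer loop
   vertex 4.0 3.1 0.8
   vertex 4.6 3.7 3.7
   vertex 4.7 1.3 4.4
  endloop
 endfacet
 facet normal 0.927 -0.231 -0.296
  outer loop
   vertex 4.0 3.1 0.8
   vertex 4.7 1.3 4.4
   vertex 4.1 0.3 3.3
  endloop
 endfacet
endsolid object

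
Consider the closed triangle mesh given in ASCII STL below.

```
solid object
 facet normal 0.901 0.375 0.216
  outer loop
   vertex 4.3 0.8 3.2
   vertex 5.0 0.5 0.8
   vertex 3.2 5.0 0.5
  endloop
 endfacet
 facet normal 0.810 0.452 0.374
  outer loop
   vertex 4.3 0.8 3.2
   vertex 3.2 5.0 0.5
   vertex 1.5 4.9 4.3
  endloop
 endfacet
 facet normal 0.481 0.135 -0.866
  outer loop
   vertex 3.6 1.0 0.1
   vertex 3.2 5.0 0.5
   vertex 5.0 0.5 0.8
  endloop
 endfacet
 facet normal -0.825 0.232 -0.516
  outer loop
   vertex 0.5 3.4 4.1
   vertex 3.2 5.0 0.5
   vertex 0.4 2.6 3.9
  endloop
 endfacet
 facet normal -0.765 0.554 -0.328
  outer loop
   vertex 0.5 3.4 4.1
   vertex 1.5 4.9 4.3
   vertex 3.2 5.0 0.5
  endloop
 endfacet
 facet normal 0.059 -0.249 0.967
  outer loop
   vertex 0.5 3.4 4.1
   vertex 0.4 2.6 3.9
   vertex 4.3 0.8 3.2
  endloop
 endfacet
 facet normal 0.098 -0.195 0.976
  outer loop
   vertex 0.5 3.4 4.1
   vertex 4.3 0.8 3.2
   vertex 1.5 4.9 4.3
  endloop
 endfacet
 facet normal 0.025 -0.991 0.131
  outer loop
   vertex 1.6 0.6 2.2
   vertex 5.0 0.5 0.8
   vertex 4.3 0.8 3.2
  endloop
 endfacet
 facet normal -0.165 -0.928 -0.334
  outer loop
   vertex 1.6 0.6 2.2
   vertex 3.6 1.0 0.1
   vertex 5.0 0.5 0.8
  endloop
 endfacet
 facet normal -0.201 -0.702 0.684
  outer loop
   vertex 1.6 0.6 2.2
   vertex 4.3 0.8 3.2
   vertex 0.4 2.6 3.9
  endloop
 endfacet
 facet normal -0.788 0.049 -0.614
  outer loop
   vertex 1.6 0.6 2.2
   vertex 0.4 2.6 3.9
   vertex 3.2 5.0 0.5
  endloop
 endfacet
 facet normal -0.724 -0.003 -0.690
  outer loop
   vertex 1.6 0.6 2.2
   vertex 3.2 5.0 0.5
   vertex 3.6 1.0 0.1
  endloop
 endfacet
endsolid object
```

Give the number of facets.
12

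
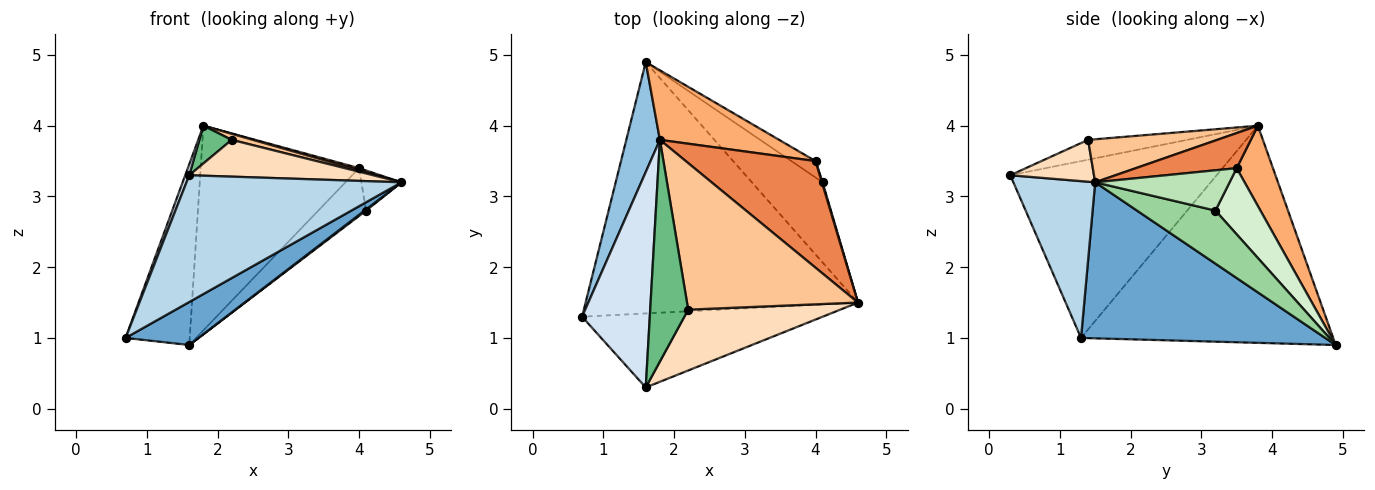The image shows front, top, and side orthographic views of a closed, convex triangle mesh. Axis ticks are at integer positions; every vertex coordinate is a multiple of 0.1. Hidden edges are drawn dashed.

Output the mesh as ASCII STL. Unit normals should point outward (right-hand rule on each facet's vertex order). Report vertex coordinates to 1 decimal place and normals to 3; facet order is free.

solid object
 facet normal 0.492 -0.147 -0.858
  outer loop
   vertex 1.6 4.9 0.9
   vertex 4.6 1.5 3.2
   vertex 0.7 1.3 1.0
  endloop
 endfacet
 facet normal -0.958 0.244 0.148
  outer loop
   vertex 1.8 3.8 4.0
   vertex 1.6 4.9 0.9
   vertex 0.7 1.3 1.0
  endloop
 endfacet
 facet normal 0.312 -0.820 -0.479
  outer loop
   vertex 1.6 0.3 3.3
   vertex 0.7 1.3 1.0
   vertex 4.6 1.5 3.2
  endloop
 endfacet
 facet normal -0.934 -0.018 0.357
  outer loop
   vertex 1.6 0.3 3.3
   vertex 1.8 3.8 4.0
   vertex 0.7 1.3 1.0
  endloop
 endfacet
 facet normal 0.261 -0.018 0.965
  outer loop
   vertex 4.0 3.5 3.4
   vertex 1.8 3.8 4.0
   vertex 4.6 1.5 3.2
  endloop
 endfacet
 facet normal 0.212 0.925 0.315
  outer loop
   vertex 4.0 3.5 3.4
   vertex 1.6 4.9 0.9
   vertex 1.8 3.8 4.0
  endloop
 endfacet
 facet normal 0.244 -0.040 0.969
  outer loop
   vertex 2.2 1.4 3.8
   vertex 4.6 1.5 3.2
   vertex 1.8 3.8 4.0
  endloop
 endfacet
 facet normal 0.229 -0.504 0.833
  outer loop
   vertex 2.2 1.4 3.8
   vertex 1.6 0.3 3.3
   vertex 4.6 1.5 3.2
  endloop
 endfacet
 facet normal -0.457 -0.149 0.877
  outer loop
   vertex 2.2 1.4 3.8
   vertex 1.8 3.8 4.0
   vertex 1.6 0.3 3.3
  endloop
 endfacet
 facet normal 0.600 -0.012 -0.800
  outer loop
   vertex 4.1 3.2 2.8
   vertex 4.6 1.5 3.2
   vertex 1.6 4.9 0.9
  endloop
 endfacet
 facet normal 0.958 0.286 0.017
  outer loop
   vertex 4.1 3.2 2.8
   vertex 4.0 3.5 3.4
   vertex 4.6 1.5 3.2
  endloop
 endfacet
 facet normal 0.665 0.707 -0.242
  outer loop
   vertex 4.1 3.2 2.8
   vertex 1.6 4.9 0.9
   vertex 4.0 3.5 3.4
  endloop
 endfacet
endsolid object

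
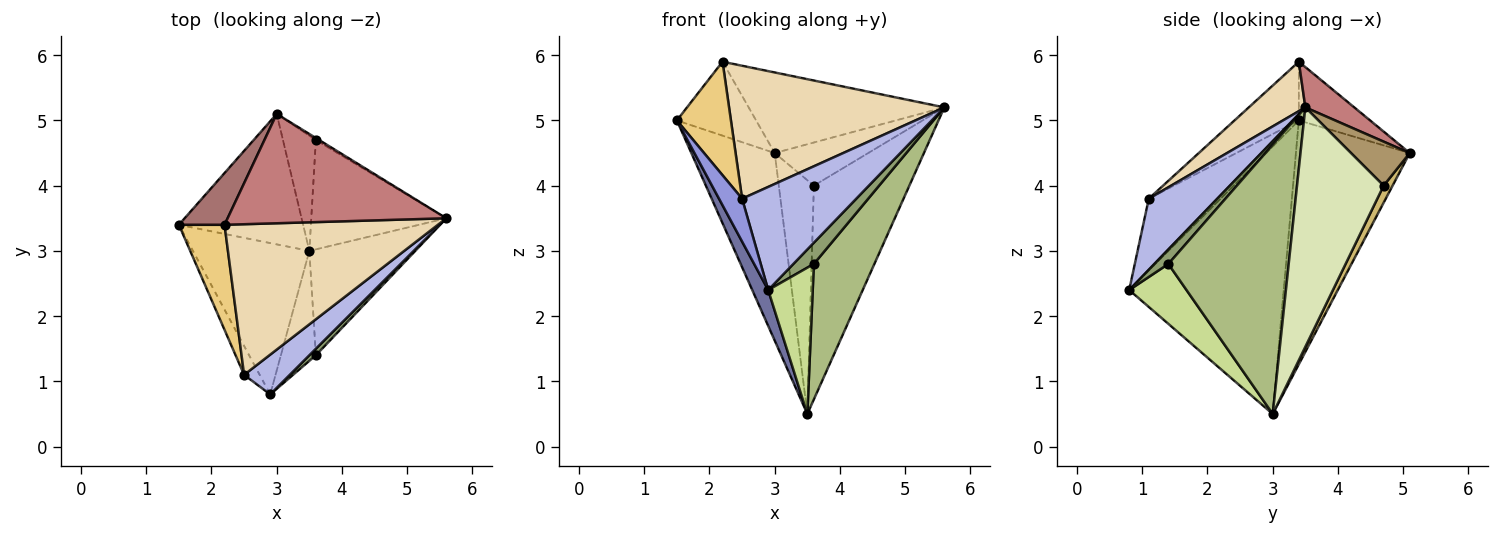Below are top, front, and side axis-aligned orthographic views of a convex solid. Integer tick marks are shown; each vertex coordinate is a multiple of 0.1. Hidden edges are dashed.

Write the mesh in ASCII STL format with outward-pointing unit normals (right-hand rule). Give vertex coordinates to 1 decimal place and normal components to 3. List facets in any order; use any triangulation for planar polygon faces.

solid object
 facet normal -0.913 -0.094 -0.397
  outer loop
   vertex 3.5 3.0 0.5
   vertex 2.9 0.8 2.4
   vertex 1.5 3.4 5.0
  endloop
 endfacet
 facet normal -0.746 0.547 -0.380
  outer loop
   vertex 3.0 5.1 4.5
   vertex 3.5 3.0 0.5
   vertex 1.5 3.4 5.0
  endloop
 endfacet
 facet normal -0.932 -0.300 -0.202
  outer loop
   vertex 2.5 1.1 3.8
   vertex 1.5 3.4 5.0
   vertex 2.9 0.8 2.4
  endloop
 endfacet
 facet normal 0.488 -0.814 0.314
  outer loop
   vertex 2.5 1.1 3.8
   vertex 2.9 0.8 2.4
   vertex 5.6 3.5 5.2
  endloop
 endfacet
 facet normal 0.546 -0.801 0.246
  outer loop
   vertex 3.6 1.4 2.8
   vertex 5.6 3.5 5.2
   vertex 2.9 0.8 2.4
  endloop
 endfacet
 facet normal 0.843 -0.424 -0.332
  outer loop
   vertex 3.6 1.4 2.8
   vertex 3.5 3.0 0.5
   vertex 5.6 3.5 5.2
  endloop
 endfacet
 facet normal 0.717 -0.557 -0.419
  outer loop
   vertex 3.6 1.4 2.8
   vertex 2.9 0.8 2.4
   vertex 3.5 3.0 0.5
  endloop
 endfacet
 facet normal 0.628 0.693 -0.354
  outer loop
   vertex 3.6 4.7 4.0
   vertex 5.6 3.5 5.2
   vertex 3.5 3.0 0.5
  endloop
 endfacet
 facet normal 0.531 0.846 -0.039
  outer loop
   vertex 3.6 4.7 4.0
   vertex 3.0 5.1 4.5
   vertex 5.6 3.5 5.2
  endloop
 endfacet
 facet normal 0.224 0.874 -0.431
  outer loop
   vertex 3.6 4.7 4.0
   vertex 3.5 3.0 0.5
   vertex 3.0 5.1 4.5
  endloop
 endfacet
 facet normal -0.658 -0.553 0.512
  outer loop
   vertex 2.2 3.4 5.9
   vertex 1.5 3.4 5.0
   vertex 2.5 1.1 3.8
  endloop
 endfacet
 facet normal 0.171 -0.652 0.739
  outer loop
   vertex 2.2 3.4 5.9
   vertex 2.5 1.1 3.8
   vertex 5.6 3.5 5.2
  endloop
 endfacet
 facet normal -0.593 0.659 0.462
  outer loop
   vertex 2.2 3.4 5.9
   vertex 3.0 5.1 4.5
   vertex 1.5 3.4 5.0
  endloop
 endfacet
 facet normal 0.147 0.587 0.796
  outer loop
   vertex 2.2 3.4 5.9
   vertex 5.6 3.5 5.2
   vertex 3.0 5.1 4.5
  endloop
 endfacet
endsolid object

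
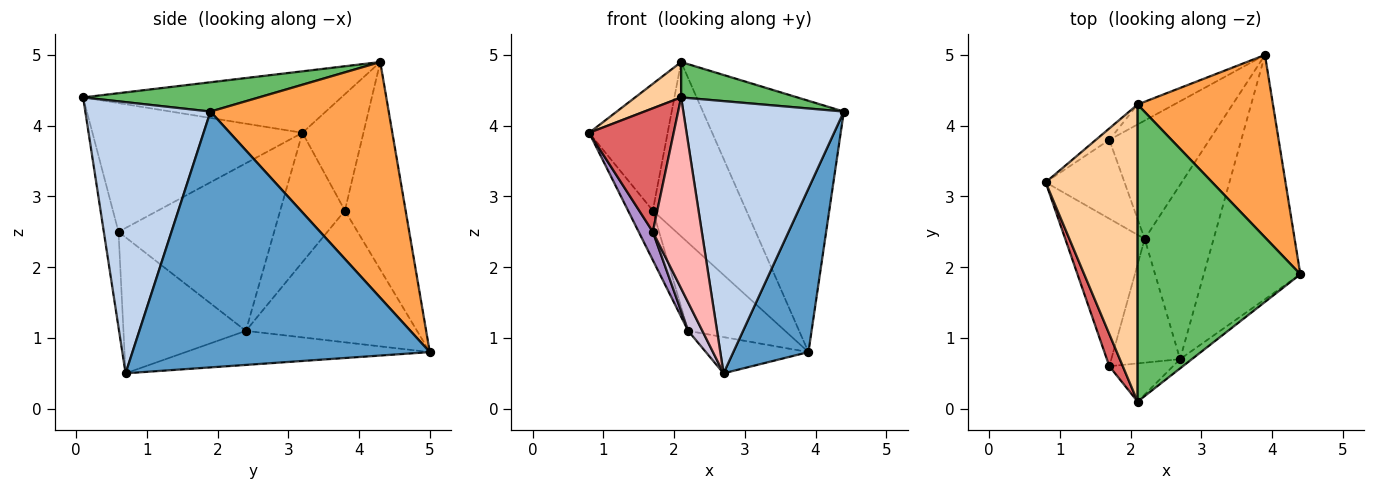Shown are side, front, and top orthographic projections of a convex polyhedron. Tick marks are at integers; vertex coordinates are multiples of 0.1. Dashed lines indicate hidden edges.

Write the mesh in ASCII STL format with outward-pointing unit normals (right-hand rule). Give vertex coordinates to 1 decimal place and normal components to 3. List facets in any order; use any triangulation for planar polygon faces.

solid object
 facet normal 0.910 -0.230 -0.344
  outer loop
   vertex 2.7 0.7 0.5
   vertex 3.9 5.0 0.8
   vertex 4.4 1.9 4.2
  endloop
 endfacet
 facet normal 0.615 -0.788 -0.027
  outer loop
   vertex 2.1 0.1 4.4
   vertex 2.7 0.7 0.5
   vertex 4.4 1.9 4.2
  endloop
 endfacet
 facet normal 0.715 0.566 0.411
  outer loop
   vertex 2.1 4.3 4.9
   vertex 4.4 1.9 4.2
   vertex 3.9 5.0 0.8
  endloop
 endfacet
 facet normal -0.553 -0.098 0.827
  outer loop
   vertex 2.1 4.3 4.9
   vertex 0.8 3.2 3.9
   vertex 2.1 0.1 4.4
  endloop
 endfacet
 facet normal 0.176 -0.116 0.977
  outer loop
   vertex 2.1 4.3 4.9
   vertex 2.1 0.1 4.4
   vertex 4.4 1.9 4.2
  endloop
 endfacet
 facet normal -0.435 0.183 -0.881
  outer loop
   vertex 2.2 2.4 1.1
   vertex 3.9 5.0 0.8
   vertex 2.7 0.7 0.5
  endloop
 endfacet
 facet normal -0.923 -0.372 0.097
  outer loop
   vertex 1.7 0.6 2.5
   vertex 2.1 0.1 4.4
   vertex 0.8 3.2 3.9
  endloop
 endfacet
 facet normal -0.282 -0.941 -0.188
  outer loop
   vertex 1.7 0.6 2.5
   vertex 2.7 0.7 0.5
   vertex 2.1 0.1 4.4
  endloop
 endfacet
 facet normal -0.901 -0.082 -0.427
  outer loop
   vertex 1.7 0.6 2.5
   vertex 0.8 3.2 3.9
   vertex 2.2 2.4 1.1
  endloop
 endfacet
 facet normal -0.888 -0.103 -0.449
  outer loop
   vertex 1.7 0.6 2.5
   vertex 2.2 2.4 1.1
   vertex 2.7 0.7 0.5
  endloop
 endfacet
 facet normal -0.812 0.311 -0.495
  outer loop
   vertex 1.7 3.8 2.8
   vertex 2.2 2.4 1.1
   vertex 0.8 3.2 3.9
  endloop
 endfacet
 facet normal -0.726 0.411 -0.552
  outer loop
   vertex 1.7 3.8 2.8
   vertex 3.9 5.0 0.8
   vertex 2.2 2.4 1.1
  endloop
 endfacet
 facet normal -0.612 0.788 -0.071
  outer loop
   vertex 1.7 3.8 2.8
   vertex 0.8 3.2 3.9
   vertex 2.1 4.3 4.9
  endloop
 endfacet
 facet normal -0.542 0.835 -0.095
  outer loop
   vertex 1.7 3.8 2.8
   vertex 2.1 4.3 4.9
   vertex 3.9 5.0 0.8
  endloop
 endfacet
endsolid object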